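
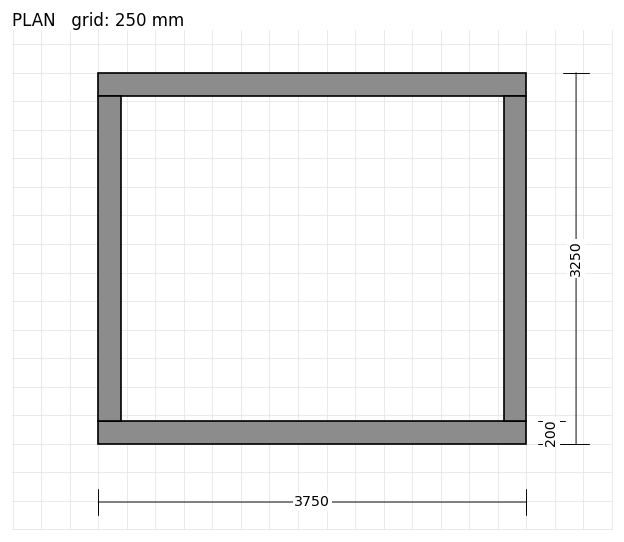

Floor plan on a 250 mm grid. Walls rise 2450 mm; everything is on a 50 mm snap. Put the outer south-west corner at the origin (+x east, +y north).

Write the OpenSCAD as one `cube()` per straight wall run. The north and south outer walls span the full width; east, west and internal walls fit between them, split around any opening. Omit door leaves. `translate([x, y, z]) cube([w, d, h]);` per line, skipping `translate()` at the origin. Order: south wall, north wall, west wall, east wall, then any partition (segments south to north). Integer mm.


cube([3750, 200, 2450]);
translate([0, 3050, 0]) cube([3750, 200, 2450]);
translate([0, 200, 0]) cube([200, 2850, 2450]);
translate([3550, 200, 0]) cube([200, 2850, 2450]);


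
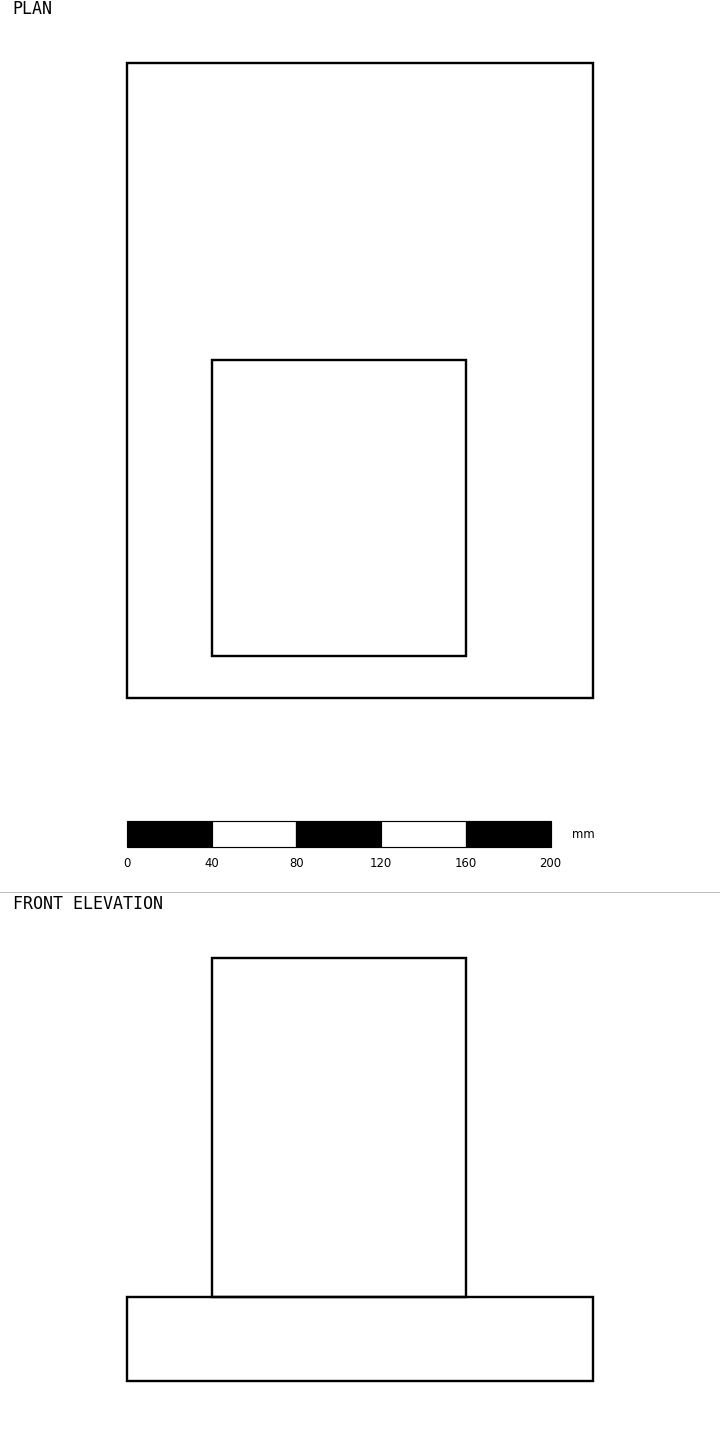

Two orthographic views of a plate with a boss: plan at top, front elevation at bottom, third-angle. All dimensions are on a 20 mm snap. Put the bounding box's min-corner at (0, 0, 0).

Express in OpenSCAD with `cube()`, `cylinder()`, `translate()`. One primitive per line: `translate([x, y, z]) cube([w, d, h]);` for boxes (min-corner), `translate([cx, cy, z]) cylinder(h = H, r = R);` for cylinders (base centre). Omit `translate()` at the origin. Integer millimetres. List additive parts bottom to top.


cube([220, 300, 40]);
translate([40, 20, 40]) cube([120, 140, 160]);


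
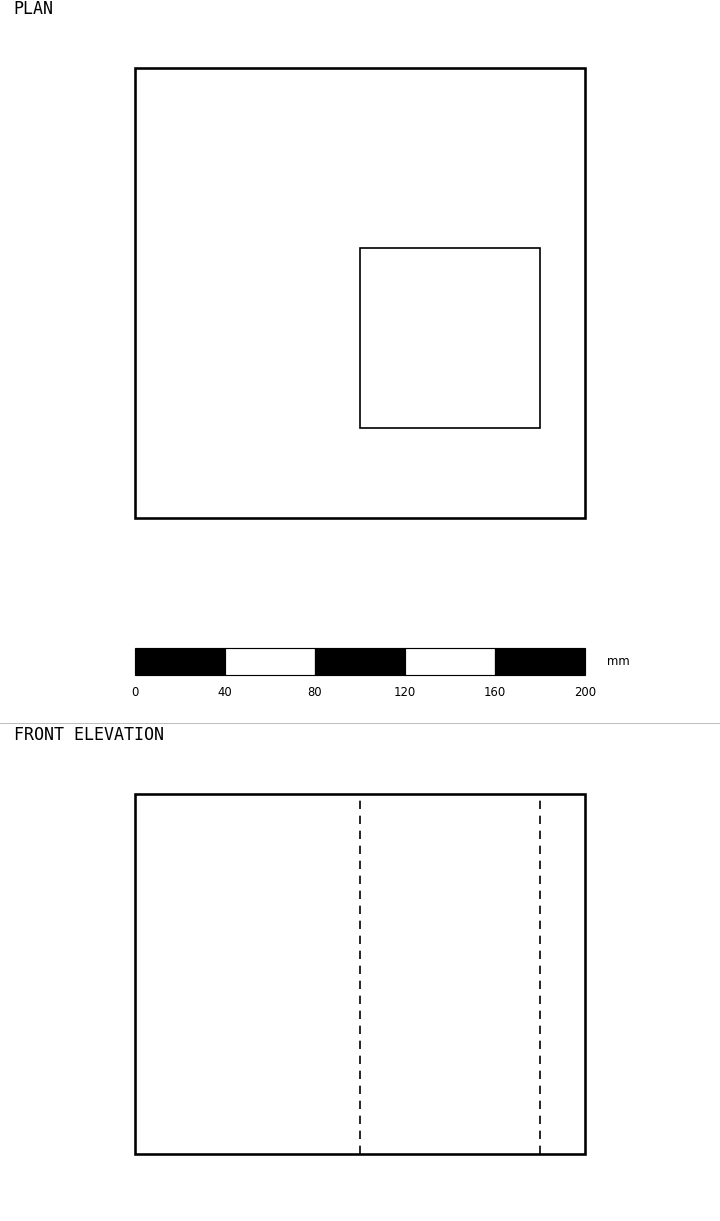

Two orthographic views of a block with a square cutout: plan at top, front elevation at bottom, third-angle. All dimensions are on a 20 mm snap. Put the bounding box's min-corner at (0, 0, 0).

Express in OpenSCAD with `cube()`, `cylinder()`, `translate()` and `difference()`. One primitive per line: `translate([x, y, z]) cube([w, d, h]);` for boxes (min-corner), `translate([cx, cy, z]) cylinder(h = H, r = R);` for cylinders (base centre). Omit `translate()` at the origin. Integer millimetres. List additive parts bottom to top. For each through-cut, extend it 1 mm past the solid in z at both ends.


difference() {
  cube([200, 200, 160]);
  translate([100, 40, -1]) cube([80, 80, 162]);
}


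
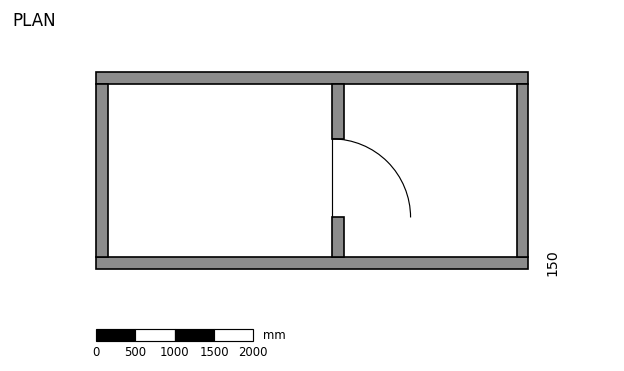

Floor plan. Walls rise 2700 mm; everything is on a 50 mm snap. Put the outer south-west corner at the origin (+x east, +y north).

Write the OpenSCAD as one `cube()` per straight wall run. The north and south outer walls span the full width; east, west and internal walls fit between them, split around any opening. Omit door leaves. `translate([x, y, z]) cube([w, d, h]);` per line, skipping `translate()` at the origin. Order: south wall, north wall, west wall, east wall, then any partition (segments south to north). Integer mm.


cube([5500, 150, 2700]);
translate([0, 2350, 0]) cube([5500, 150, 2700]);
translate([0, 150, 0]) cube([150, 2200, 2700]);
translate([5350, 150, 0]) cube([150, 2200, 2700]);
translate([3000, 150, 0]) cube([150, 500, 2700]);
translate([3000, 1650, 0]) cube([150, 700, 2700]);


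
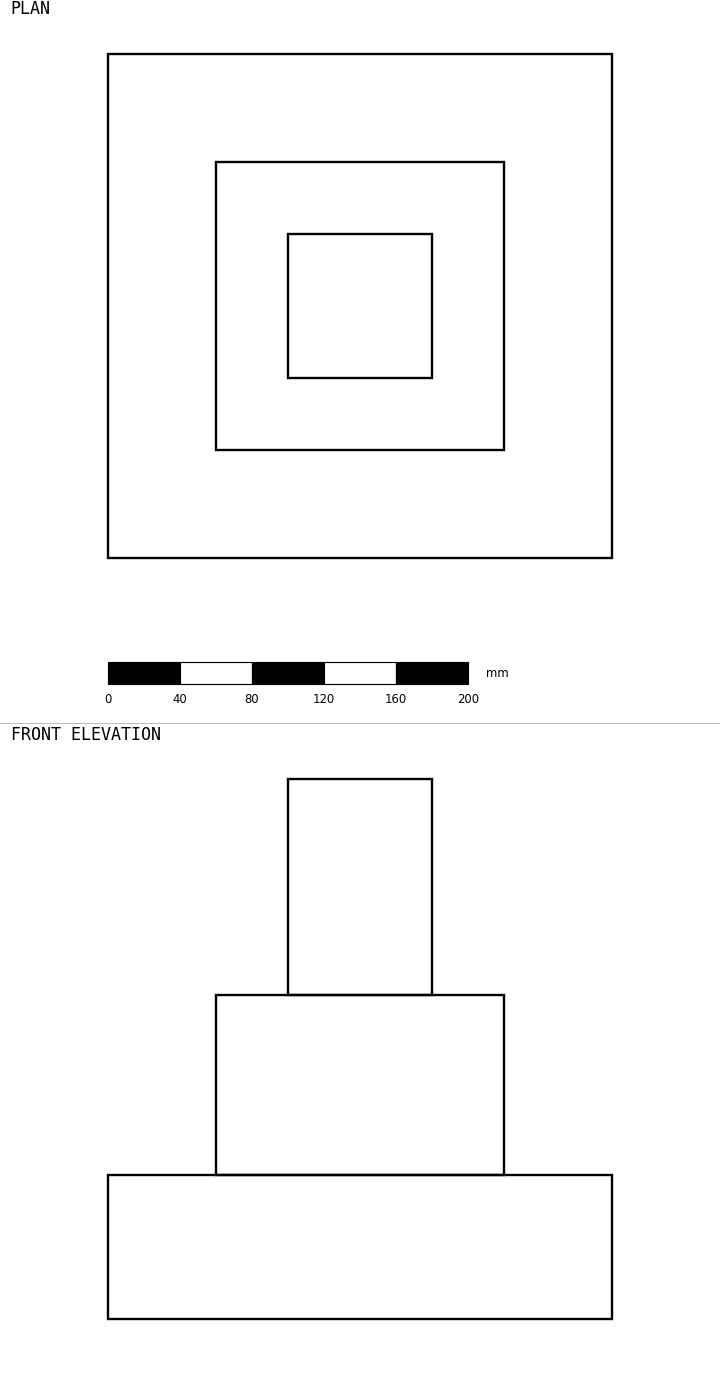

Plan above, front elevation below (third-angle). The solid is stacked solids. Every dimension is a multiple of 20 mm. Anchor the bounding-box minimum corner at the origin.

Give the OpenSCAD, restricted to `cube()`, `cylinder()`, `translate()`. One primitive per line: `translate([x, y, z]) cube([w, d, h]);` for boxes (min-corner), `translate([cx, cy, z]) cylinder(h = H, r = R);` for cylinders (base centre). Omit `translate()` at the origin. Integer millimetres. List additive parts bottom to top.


cube([280, 280, 80]);
translate([60, 60, 80]) cube([160, 160, 100]);
translate([100, 100, 180]) cube([80, 80, 120]);


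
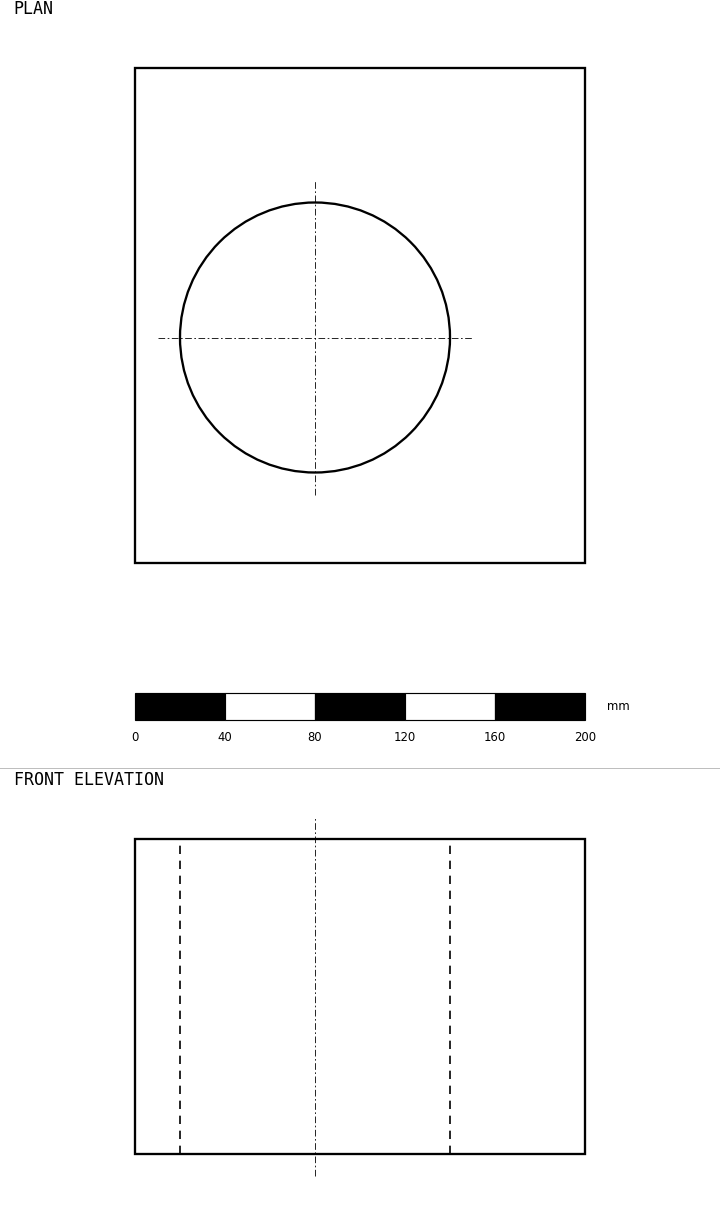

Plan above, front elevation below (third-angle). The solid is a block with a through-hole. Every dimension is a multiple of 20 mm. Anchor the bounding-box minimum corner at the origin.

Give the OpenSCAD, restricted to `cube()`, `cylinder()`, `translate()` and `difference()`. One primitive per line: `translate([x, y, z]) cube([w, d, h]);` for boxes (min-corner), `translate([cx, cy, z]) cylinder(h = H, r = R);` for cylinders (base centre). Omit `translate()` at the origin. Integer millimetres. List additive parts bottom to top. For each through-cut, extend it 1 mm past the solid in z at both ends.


difference() {
  cube([200, 220, 140]);
  translate([80, 100, -1]) cylinder(h = 142, r = 60);
}


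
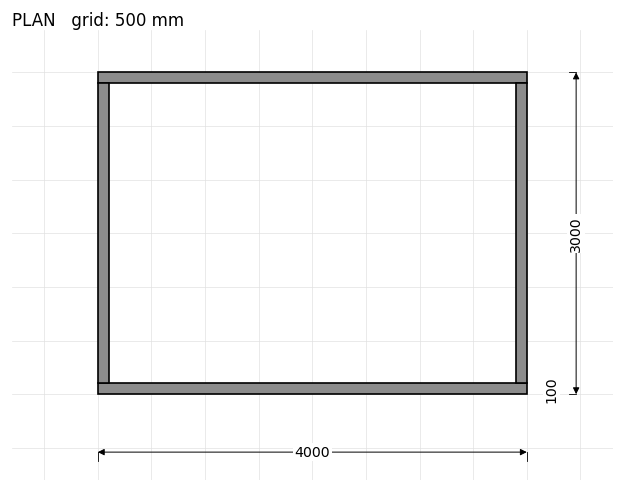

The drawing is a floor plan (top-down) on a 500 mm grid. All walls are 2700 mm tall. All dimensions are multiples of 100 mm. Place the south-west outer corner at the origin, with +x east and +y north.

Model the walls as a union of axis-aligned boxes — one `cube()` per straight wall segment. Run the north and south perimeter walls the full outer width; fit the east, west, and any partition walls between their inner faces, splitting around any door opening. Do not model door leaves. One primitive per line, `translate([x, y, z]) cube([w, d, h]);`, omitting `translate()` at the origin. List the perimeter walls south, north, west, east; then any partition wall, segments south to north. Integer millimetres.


cube([4000, 100, 2700]);
translate([0, 2900, 0]) cube([4000, 100, 2700]);
translate([0, 100, 0]) cube([100, 2800, 2700]);
translate([3900, 100, 0]) cube([100, 2800, 2700]);


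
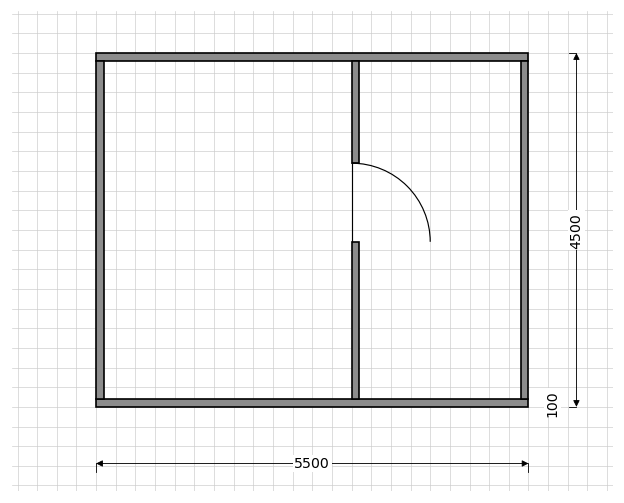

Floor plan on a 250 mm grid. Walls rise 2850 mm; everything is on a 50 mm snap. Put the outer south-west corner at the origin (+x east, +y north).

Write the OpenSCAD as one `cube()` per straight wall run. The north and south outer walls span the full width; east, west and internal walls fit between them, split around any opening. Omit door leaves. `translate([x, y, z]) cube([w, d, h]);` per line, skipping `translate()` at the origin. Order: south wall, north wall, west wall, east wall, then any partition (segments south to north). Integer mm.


cube([5500, 100, 2850]);
translate([0, 4400, 0]) cube([5500, 100, 2850]);
translate([0, 100, 0]) cube([100, 4300, 2850]);
translate([5400, 100, 0]) cube([100, 4300, 2850]);
translate([3250, 100, 0]) cube([100, 2000, 2850]);
translate([3250, 3100, 0]) cube([100, 1300, 2850]);


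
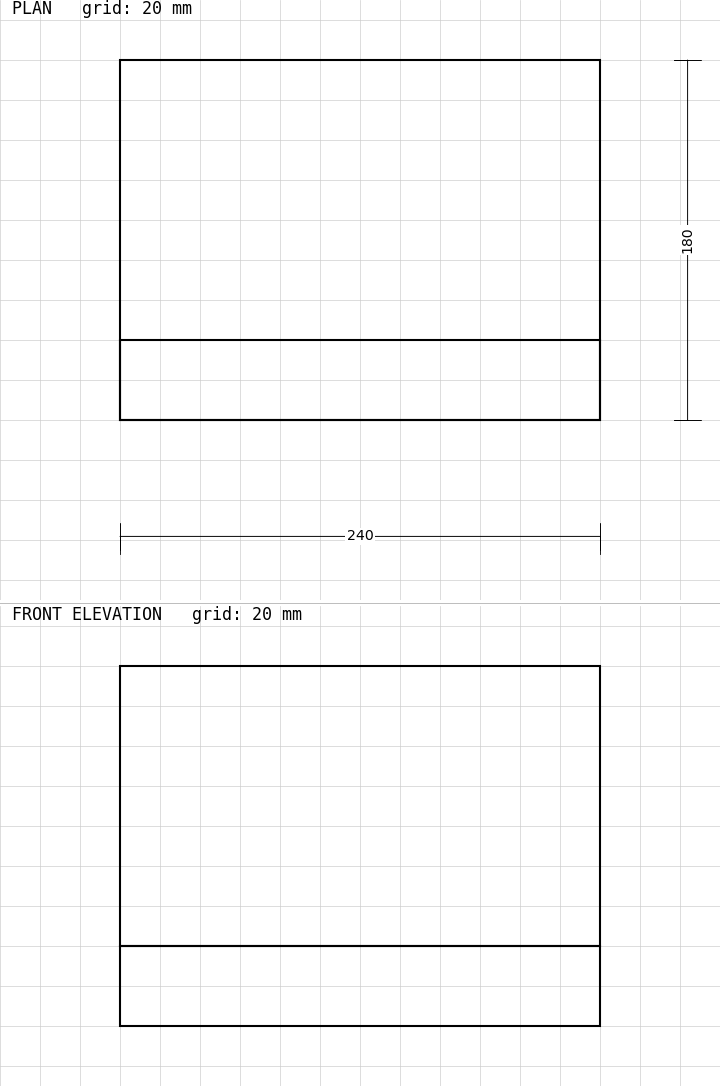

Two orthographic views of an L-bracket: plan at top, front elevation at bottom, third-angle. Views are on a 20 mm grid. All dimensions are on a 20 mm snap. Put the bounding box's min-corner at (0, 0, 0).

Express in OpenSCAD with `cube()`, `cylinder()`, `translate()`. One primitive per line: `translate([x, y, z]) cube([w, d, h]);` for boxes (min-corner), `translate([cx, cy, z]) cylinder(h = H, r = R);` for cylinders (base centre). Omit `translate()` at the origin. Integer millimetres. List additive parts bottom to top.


cube([240, 180, 40]);
translate([0, 0, 40]) cube([240, 40, 140]);


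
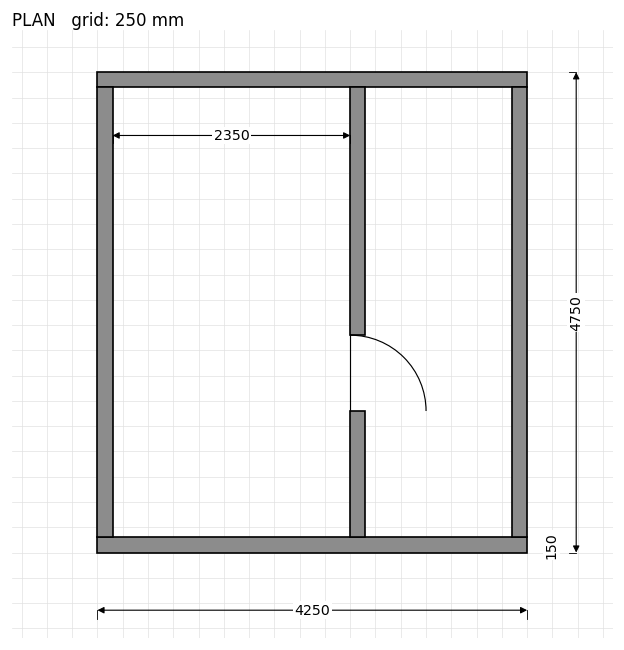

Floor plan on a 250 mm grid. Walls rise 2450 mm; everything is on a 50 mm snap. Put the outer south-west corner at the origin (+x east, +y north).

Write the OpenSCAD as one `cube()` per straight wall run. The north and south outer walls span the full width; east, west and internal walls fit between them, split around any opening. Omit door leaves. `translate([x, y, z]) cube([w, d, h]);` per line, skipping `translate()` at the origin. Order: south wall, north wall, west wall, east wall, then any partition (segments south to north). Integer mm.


cube([4250, 150, 2450]);
translate([0, 4600, 0]) cube([4250, 150, 2450]);
translate([0, 150, 0]) cube([150, 4450, 2450]);
translate([4100, 150, 0]) cube([150, 4450, 2450]);
translate([2500, 150, 0]) cube([150, 1250, 2450]);
translate([2500, 2150, 0]) cube([150, 2450, 2450]);


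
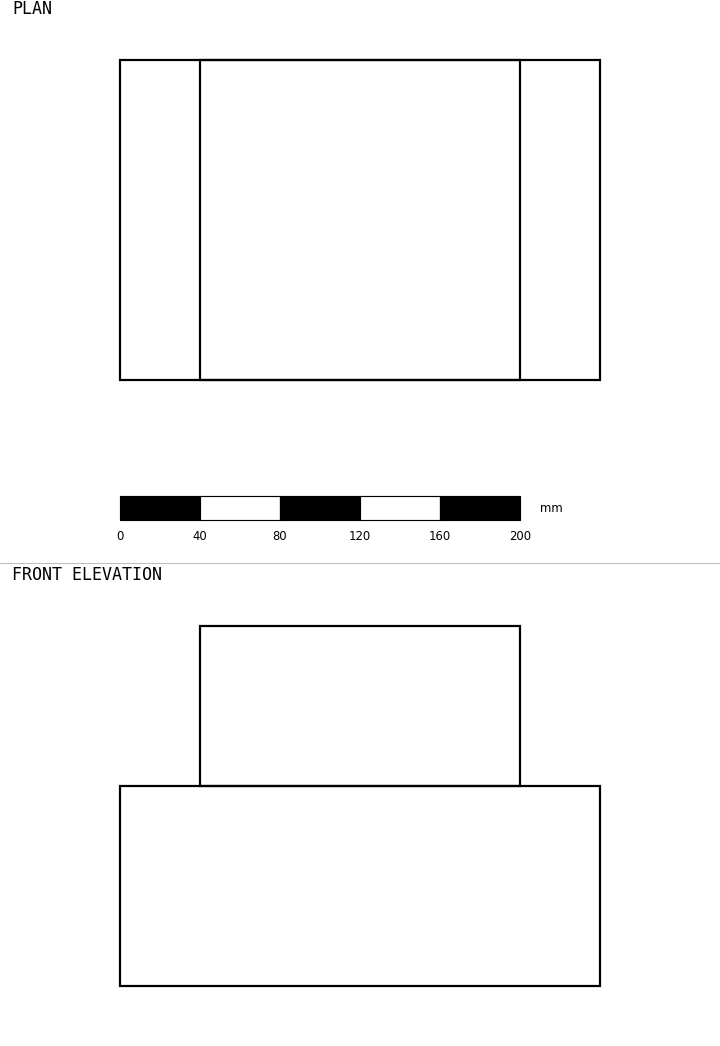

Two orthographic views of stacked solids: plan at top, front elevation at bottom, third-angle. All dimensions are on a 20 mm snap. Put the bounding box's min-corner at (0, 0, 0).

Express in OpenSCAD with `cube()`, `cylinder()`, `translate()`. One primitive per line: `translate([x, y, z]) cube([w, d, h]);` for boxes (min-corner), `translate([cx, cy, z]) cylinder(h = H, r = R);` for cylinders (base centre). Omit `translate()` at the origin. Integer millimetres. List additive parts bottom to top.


cube([240, 160, 100]);
translate([40, 0, 100]) cube([160, 160, 80]);


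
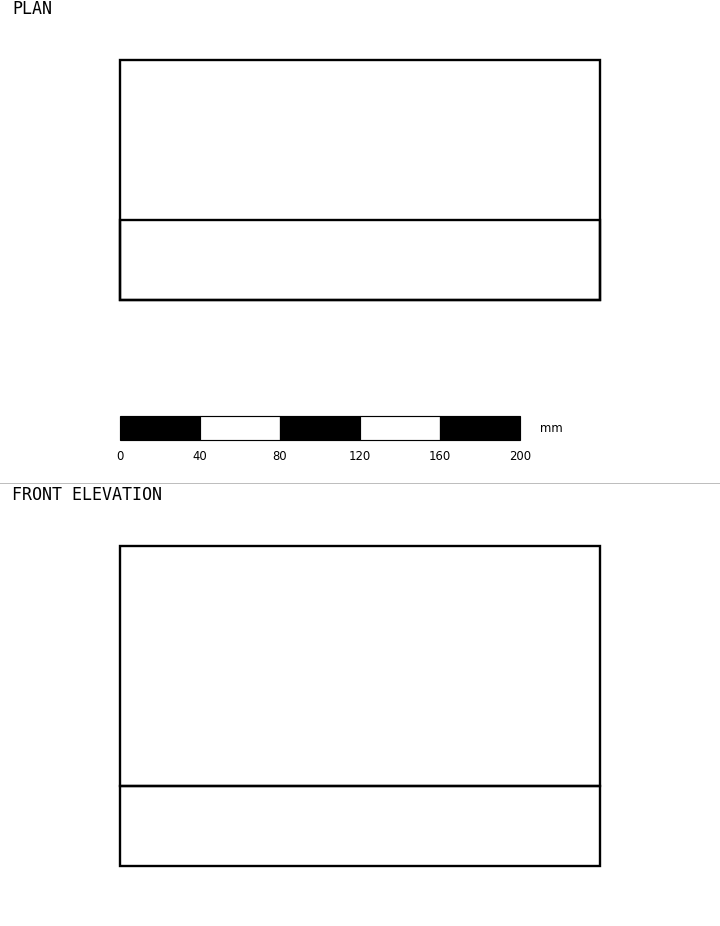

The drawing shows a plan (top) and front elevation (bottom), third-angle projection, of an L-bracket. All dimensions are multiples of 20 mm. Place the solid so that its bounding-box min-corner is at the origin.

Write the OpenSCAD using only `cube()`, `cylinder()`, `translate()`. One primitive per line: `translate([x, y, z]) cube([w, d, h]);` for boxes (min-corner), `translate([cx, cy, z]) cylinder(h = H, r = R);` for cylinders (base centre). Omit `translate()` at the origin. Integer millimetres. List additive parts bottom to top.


cube([240, 120, 40]);
translate([0, 0, 40]) cube([240, 40, 120]);


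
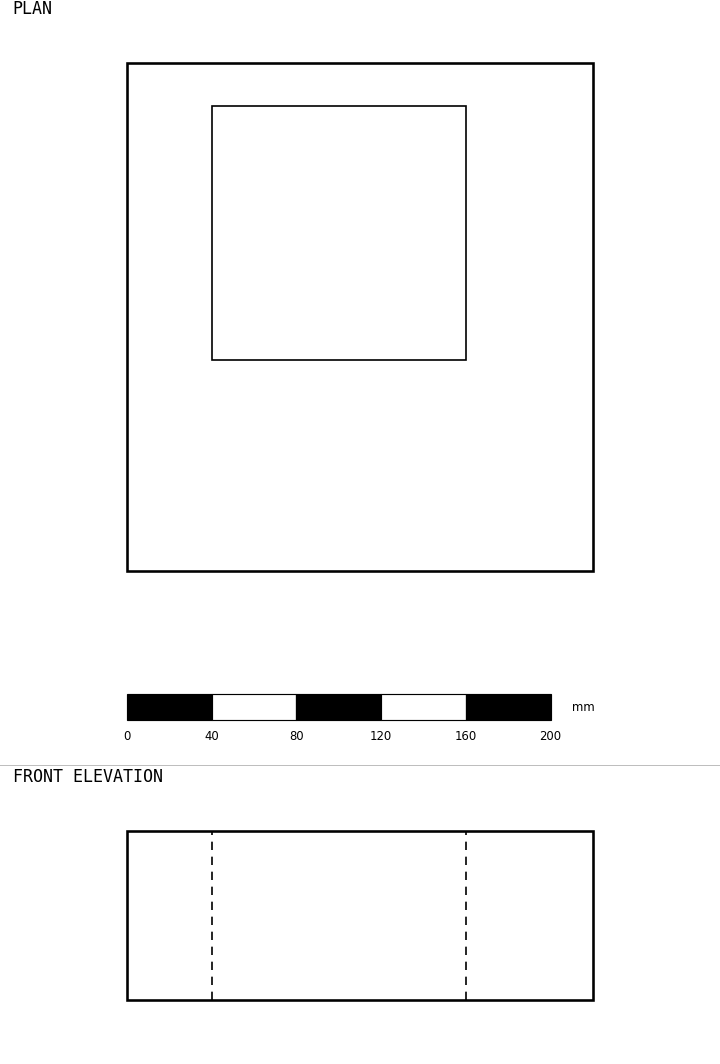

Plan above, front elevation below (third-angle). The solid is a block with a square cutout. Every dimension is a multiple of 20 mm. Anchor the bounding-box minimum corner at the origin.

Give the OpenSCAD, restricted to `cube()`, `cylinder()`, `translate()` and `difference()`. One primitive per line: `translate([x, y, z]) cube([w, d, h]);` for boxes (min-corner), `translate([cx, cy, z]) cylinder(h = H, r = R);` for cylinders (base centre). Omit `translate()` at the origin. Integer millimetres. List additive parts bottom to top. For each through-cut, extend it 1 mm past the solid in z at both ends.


difference() {
  cube([220, 240, 80]);
  translate([40, 100, -1]) cube([120, 120, 82]);
}


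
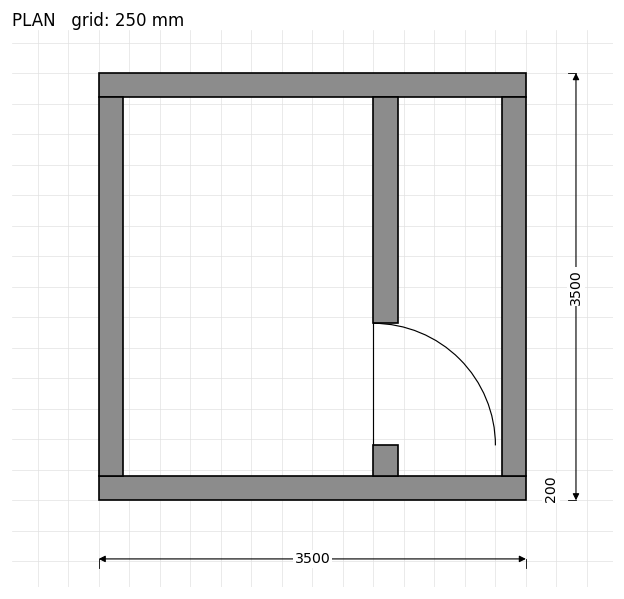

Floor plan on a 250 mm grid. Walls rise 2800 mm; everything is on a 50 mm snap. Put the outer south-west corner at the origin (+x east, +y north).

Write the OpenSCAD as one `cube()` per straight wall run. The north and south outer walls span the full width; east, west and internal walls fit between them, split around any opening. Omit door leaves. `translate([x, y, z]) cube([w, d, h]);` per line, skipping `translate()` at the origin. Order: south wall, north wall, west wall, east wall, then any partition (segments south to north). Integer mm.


cube([3500, 200, 2800]);
translate([0, 3300, 0]) cube([3500, 200, 2800]);
translate([0, 200, 0]) cube([200, 3100, 2800]);
translate([3300, 200, 0]) cube([200, 3100, 2800]);
translate([2250, 200, 0]) cube([200, 250, 2800]);
translate([2250, 1450, 0]) cube([200, 1850, 2800]);


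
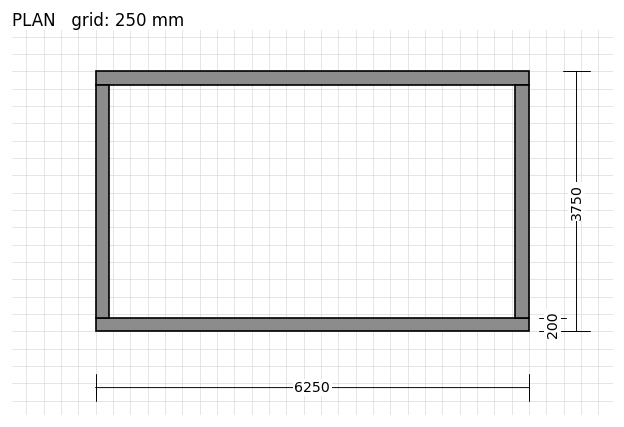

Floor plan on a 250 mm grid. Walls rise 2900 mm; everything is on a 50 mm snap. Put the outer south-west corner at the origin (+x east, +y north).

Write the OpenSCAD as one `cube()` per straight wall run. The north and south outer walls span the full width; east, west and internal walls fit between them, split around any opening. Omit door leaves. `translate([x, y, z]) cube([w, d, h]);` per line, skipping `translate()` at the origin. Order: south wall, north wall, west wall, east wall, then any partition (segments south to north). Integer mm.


cube([6250, 200, 2900]);
translate([0, 3550, 0]) cube([6250, 200, 2900]);
translate([0, 200, 0]) cube([200, 3350, 2900]);
translate([6050, 200, 0]) cube([200, 3350, 2900]);


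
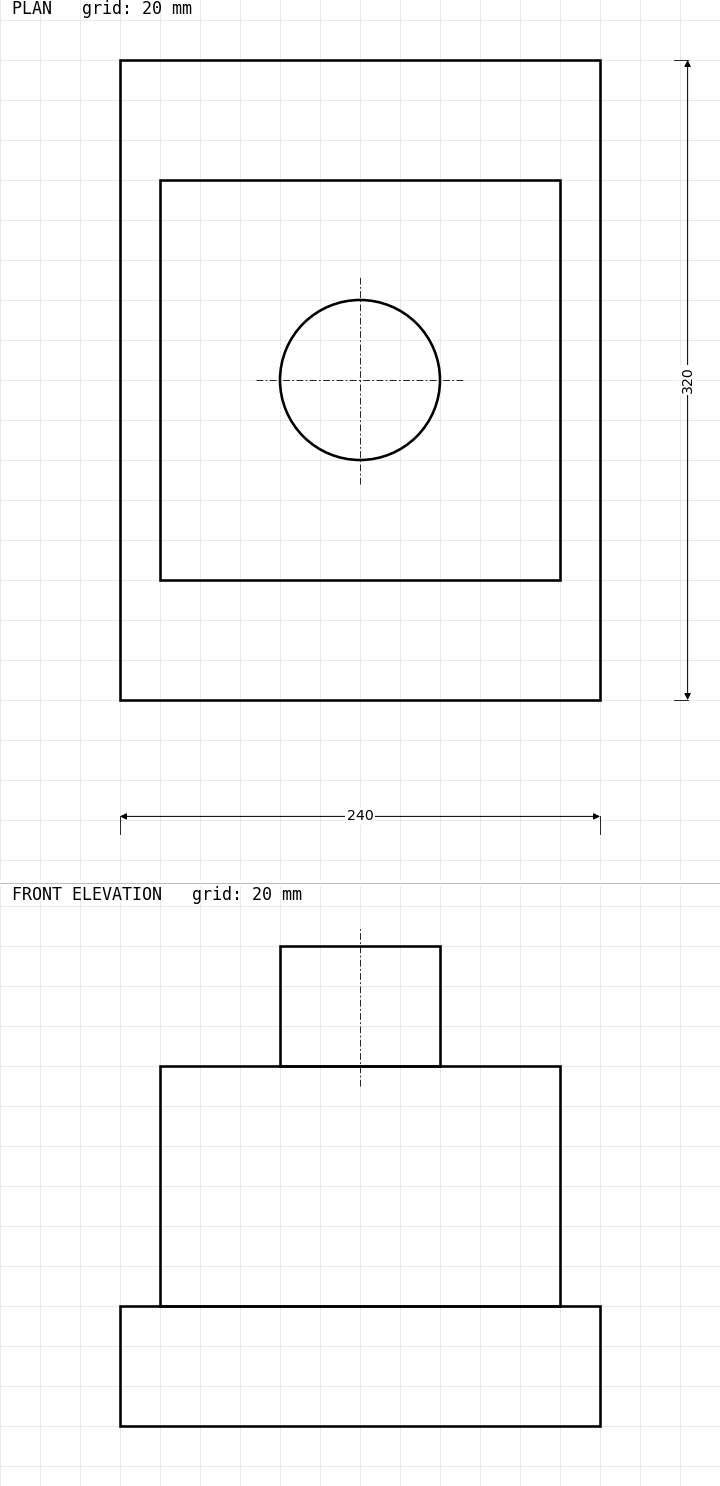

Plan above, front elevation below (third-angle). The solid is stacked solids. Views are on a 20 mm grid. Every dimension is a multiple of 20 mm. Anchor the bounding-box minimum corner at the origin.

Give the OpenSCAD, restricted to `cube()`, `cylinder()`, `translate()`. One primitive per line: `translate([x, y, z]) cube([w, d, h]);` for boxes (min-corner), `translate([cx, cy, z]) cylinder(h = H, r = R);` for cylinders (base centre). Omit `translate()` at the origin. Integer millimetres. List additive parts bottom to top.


cube([240, 320, 60]);
translate([20, 60, 60]) cube([200, 200, 120]);
translate([120, 160, 180]) cylinder(h = 60, r = 40);


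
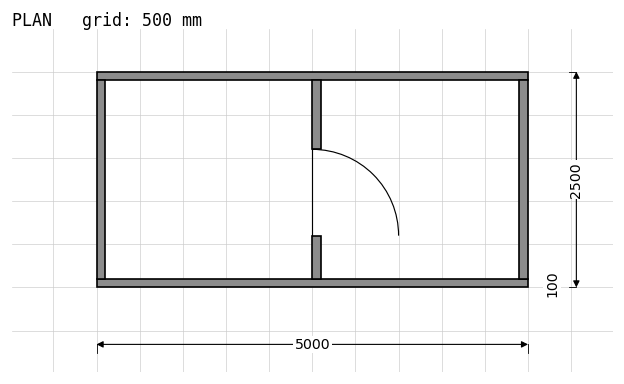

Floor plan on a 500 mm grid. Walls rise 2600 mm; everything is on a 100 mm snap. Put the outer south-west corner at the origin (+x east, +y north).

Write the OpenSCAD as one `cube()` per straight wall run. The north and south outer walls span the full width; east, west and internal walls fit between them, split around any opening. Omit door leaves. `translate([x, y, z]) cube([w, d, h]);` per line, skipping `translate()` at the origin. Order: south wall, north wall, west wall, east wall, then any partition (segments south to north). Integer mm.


cube([5000, 100, 2600]);
translate([0, 2400, 0]) cube([5000, 100, 2600]);
translate([0, 100, 0]) cube([100, 2300, 2600]);
translate([4900, 100, 0]) cube([100, 2300, 2600]);
translate([2500, 100, 0]) cube([100, 500, 2600]);
translate([2500, 1600, 0]) cube([100, 800, 2600]);


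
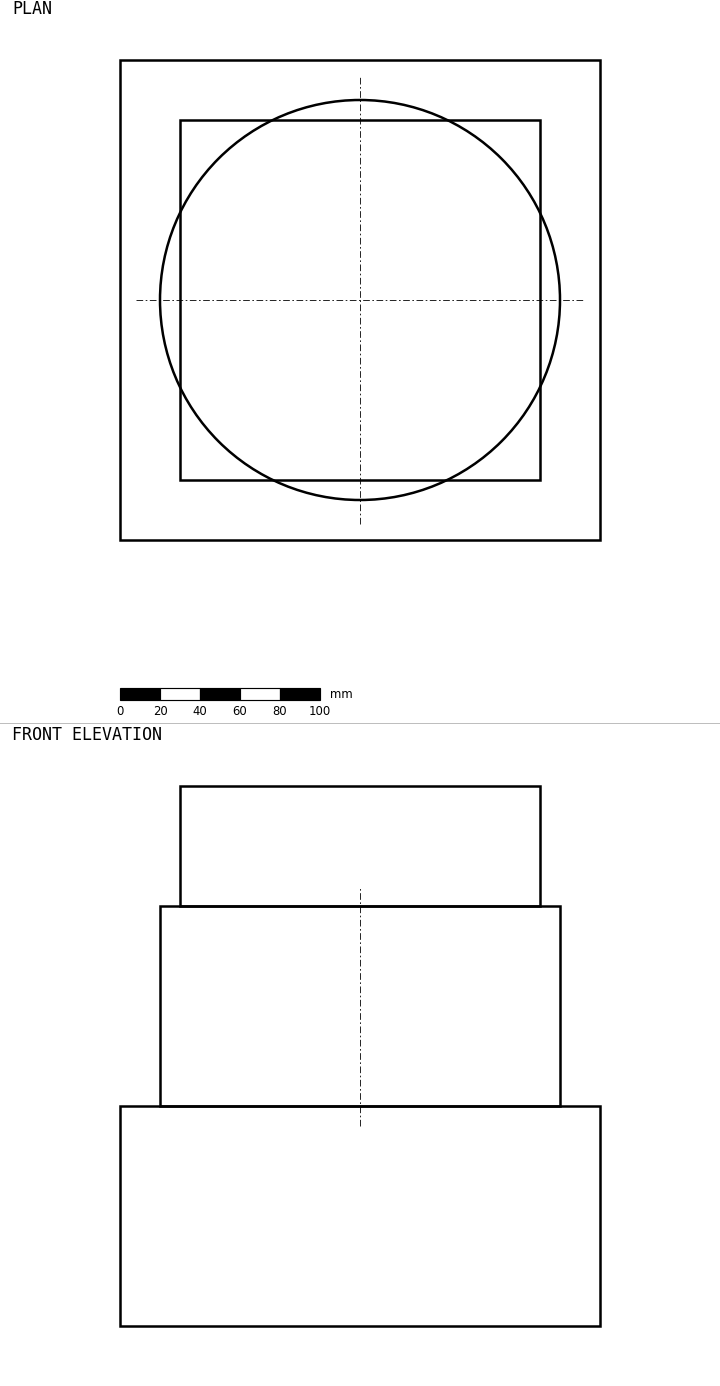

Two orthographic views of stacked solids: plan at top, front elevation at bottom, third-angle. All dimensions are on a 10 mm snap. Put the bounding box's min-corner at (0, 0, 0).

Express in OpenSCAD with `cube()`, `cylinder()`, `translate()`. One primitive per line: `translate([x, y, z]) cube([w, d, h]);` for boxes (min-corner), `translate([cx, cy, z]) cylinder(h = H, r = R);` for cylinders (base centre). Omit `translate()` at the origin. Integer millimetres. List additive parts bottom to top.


cube([240, 240, 110]);
translate([120, 120, 110]) cylinder(h = 100, r = 100);
translate([30, 30, 210]) cube([180, 180, 60]);


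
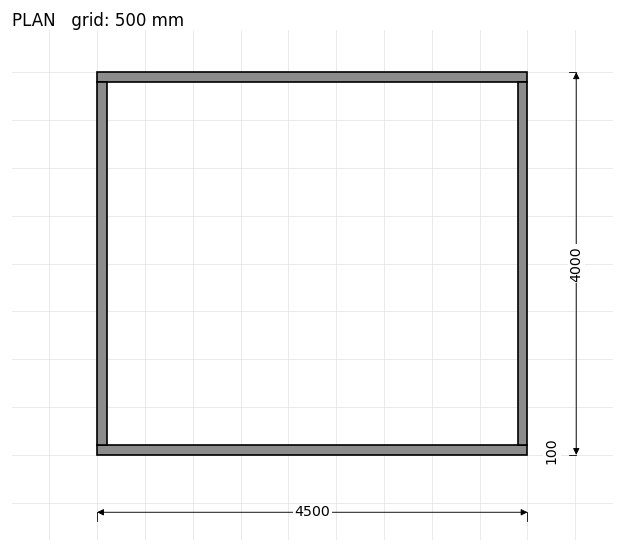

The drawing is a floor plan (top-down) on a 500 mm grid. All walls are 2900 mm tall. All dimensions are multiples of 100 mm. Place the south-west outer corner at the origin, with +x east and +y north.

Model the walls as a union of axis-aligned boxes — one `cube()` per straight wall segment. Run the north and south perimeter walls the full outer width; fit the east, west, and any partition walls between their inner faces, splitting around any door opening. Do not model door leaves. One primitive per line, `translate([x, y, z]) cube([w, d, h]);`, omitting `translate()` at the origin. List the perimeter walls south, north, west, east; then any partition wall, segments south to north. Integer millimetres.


cube([4500, 100, 2900]);
translate([0, 3900, 0]) cube([4500, 100, 2900]);
translate([0, 100, 0]) cube([100, 3800, 2900]);
translate([4400, 100, 0]) cube([100, 3800, 2900]);


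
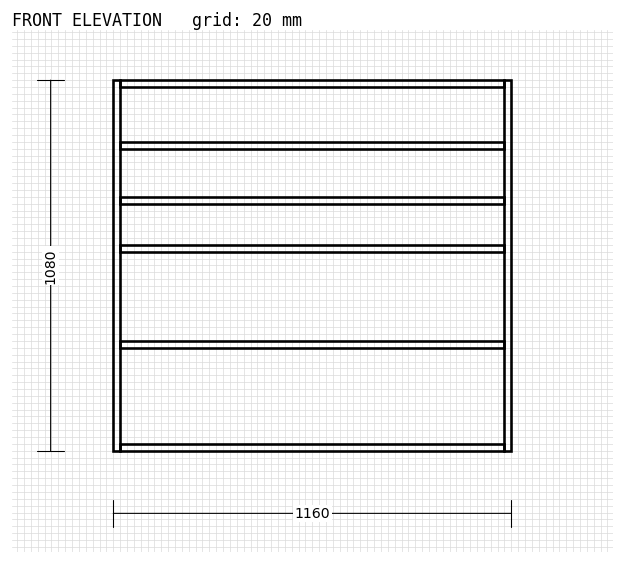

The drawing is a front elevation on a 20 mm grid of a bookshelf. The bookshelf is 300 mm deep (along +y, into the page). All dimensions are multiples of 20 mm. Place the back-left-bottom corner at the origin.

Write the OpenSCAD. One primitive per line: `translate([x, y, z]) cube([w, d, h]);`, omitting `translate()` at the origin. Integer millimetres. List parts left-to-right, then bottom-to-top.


cube([20, 300, 1080]);
translate([20, 0, 0]) cube([1120, 300, 20]);
translate([20, 0, 300]) cube([1120, 300, 20]);
translate([20, 0, 580]) cube([1120, 300, 20]);
translate([20, 0, 720]) cube([1120, 300, 20]);
translate([20, 0, 880]) cube([1120, 300, 20]);
translate([20, 0, 1060]) cube([1120, 300, 20]);
translate([1140, 0, 0]) cube([20, 300, 1080]);


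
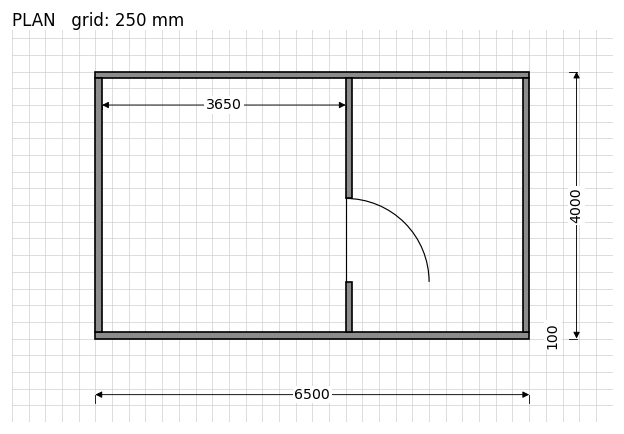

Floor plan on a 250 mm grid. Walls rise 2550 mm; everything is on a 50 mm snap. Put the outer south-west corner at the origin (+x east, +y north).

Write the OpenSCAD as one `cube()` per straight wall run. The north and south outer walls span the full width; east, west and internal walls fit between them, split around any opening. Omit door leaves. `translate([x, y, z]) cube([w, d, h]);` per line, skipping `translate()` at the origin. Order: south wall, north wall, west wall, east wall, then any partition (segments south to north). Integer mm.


cube([6500, 100, 2550]);
translate([0, 3900, 0]) cube([6500, 100, 2550]);
translate([0, 100, 0]) cube([100, 3800, 2550]);
translate([6400, 100, 0]) cube([100, 3800, 2550]);
translate([3750, 100, 0]) cube([100, 750, 2550]);
translate([3750, 2100, 0]) cube([100, 1800, 2550]);


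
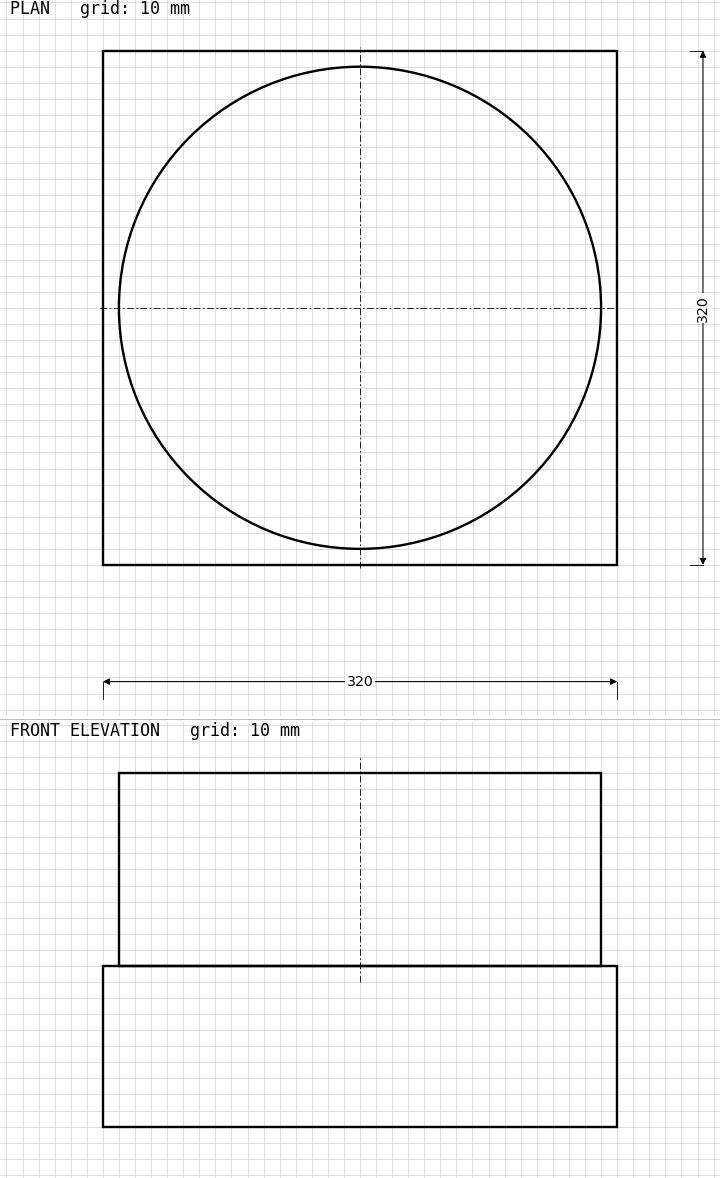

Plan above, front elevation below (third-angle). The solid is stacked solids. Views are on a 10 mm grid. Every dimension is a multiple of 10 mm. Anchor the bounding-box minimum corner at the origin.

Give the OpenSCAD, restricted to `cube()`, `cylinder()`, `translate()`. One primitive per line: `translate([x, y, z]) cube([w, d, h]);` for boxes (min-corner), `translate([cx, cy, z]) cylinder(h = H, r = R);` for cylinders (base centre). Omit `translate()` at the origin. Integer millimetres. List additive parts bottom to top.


cube([320, 320, 100]);
translate([160, 160, 100]) cylinder(h = 120, r = 150);


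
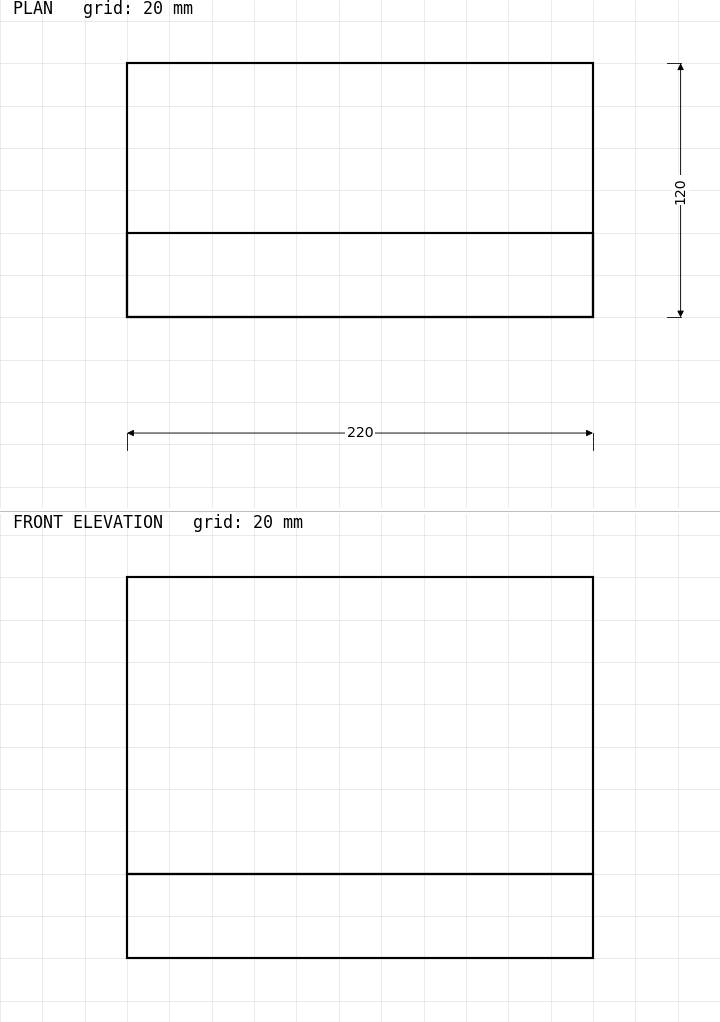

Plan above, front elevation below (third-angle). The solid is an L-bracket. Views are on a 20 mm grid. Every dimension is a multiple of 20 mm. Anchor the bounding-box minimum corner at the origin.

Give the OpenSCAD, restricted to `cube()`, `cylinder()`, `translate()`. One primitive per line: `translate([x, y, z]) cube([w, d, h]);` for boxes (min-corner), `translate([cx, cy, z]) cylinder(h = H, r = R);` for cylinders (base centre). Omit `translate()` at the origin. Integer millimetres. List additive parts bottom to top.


cube([220, 120, 40]);
translate([0, 0, 40]) cube([220, 40, 140]);


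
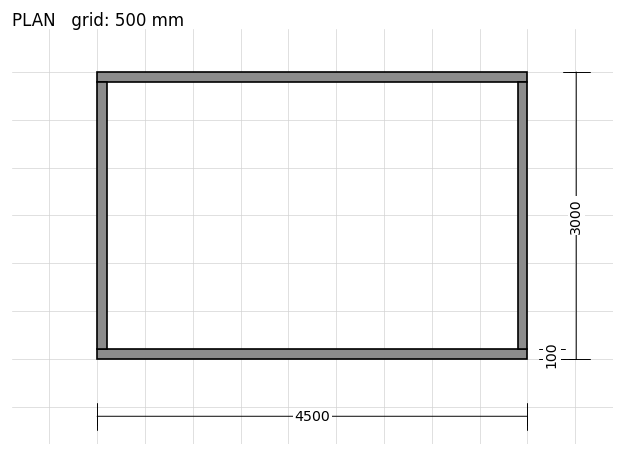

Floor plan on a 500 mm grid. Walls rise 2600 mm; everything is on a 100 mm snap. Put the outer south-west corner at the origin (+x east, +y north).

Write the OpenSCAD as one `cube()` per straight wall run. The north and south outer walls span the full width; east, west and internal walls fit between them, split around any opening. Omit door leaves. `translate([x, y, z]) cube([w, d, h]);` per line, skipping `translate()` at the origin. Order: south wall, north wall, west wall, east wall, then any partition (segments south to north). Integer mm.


cube([4500, 100, 2600]);
translate([0, 2900, 0]) cube([4500, 100, 2600]);
translate([0, 100, 0]) cube([100, 2800, 2600]);
translate([4400, 100, 0]) cube([100, 2800, 2600]);


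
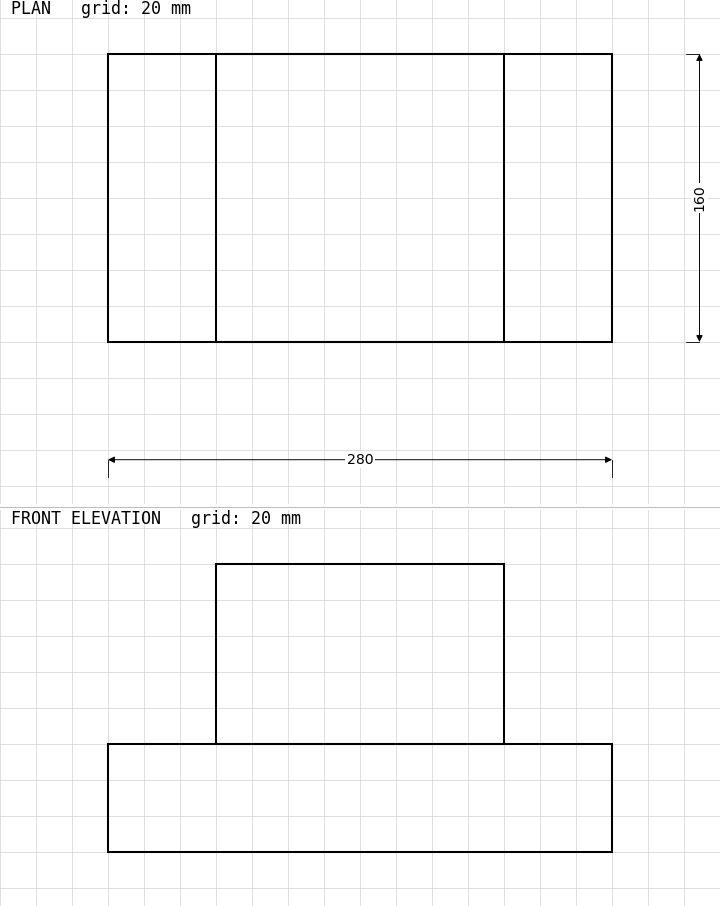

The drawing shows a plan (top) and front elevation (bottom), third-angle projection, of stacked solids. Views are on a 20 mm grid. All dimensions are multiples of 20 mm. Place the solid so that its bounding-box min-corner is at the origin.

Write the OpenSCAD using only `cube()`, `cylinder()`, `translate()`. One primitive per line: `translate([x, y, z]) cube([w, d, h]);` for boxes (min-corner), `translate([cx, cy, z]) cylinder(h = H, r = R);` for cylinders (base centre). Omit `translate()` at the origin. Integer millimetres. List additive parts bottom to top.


cube([280, 160, 60]);
translate([60, 0, 60]) cube([160, 160, 100]);


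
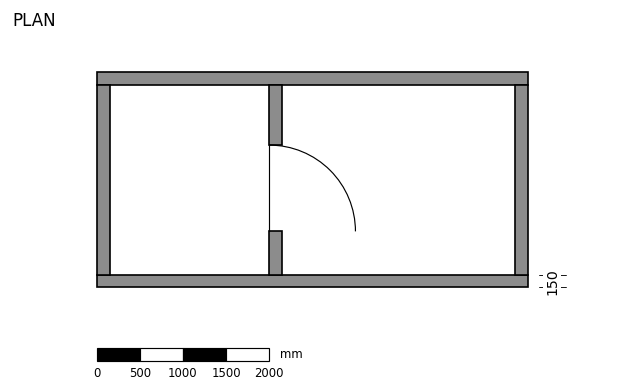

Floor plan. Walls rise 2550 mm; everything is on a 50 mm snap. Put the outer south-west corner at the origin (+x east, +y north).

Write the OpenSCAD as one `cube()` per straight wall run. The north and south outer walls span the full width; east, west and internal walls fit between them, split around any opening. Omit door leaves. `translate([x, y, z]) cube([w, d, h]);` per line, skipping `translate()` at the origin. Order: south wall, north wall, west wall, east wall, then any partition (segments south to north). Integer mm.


cube([5000, 150, 2550]);
translate([0, 2350, 0]) cube([5000, 150, 2550]);
translate([0, 150, 0]) cube([150, 2200, 2550]);
translate([4850, 150, 0]) cube([150, 2200, 2550]);
translate([2000, 150, 0]) cube([150, 500, 2550]);
translate([2000, 1650, 0]) cube([150, 700, 2550]);


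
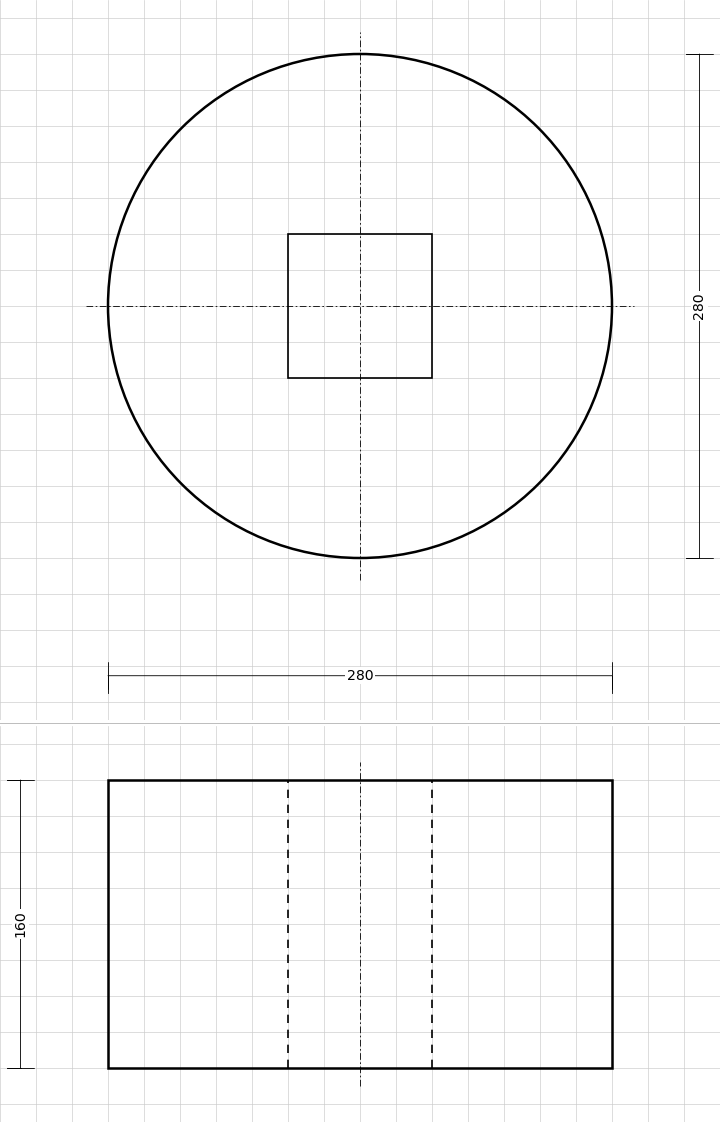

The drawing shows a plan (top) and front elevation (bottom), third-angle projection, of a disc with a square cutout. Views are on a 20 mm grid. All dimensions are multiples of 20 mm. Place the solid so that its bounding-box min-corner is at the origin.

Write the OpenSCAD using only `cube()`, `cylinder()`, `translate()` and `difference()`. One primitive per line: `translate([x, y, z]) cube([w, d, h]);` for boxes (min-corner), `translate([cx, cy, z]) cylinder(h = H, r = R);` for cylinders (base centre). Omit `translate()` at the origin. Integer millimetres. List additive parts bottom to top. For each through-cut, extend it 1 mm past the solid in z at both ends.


difference() {
  translate([140, 140, 0]) cylinder(h = 160, r = 140);
  translate([100, 100, -1]) cube([80, 80, 162]);
}


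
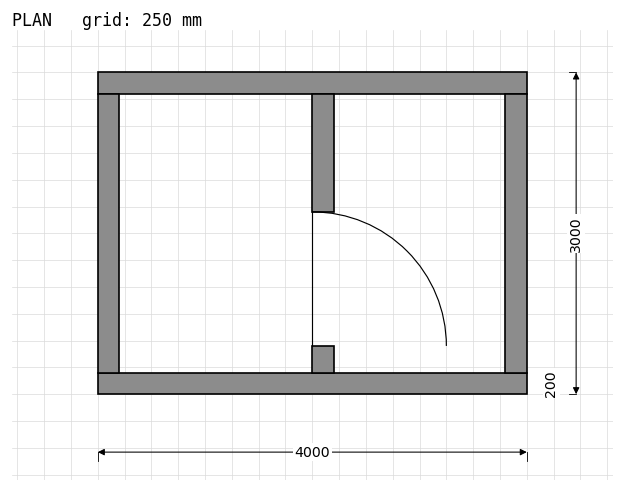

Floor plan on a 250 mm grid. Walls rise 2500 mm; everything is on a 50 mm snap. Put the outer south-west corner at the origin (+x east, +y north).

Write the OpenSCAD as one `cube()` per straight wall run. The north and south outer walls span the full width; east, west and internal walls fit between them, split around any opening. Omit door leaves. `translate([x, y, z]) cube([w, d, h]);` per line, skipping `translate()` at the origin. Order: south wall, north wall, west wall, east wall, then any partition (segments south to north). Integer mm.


cube([4000, 200, 2500]);
translate([0, 2800, 0]) cube([4000, 200, 2500]);
translate([0, 200, 0]) cube([200, 2600, 2500]);
translate([3800, 200, 0]) cube([200, 2600, 2500]);
translate([2000, 200, 0]) cube([200, 250, 2500]);
translate([2000, 1700, 0]) cube([200, 1100, 2500]);


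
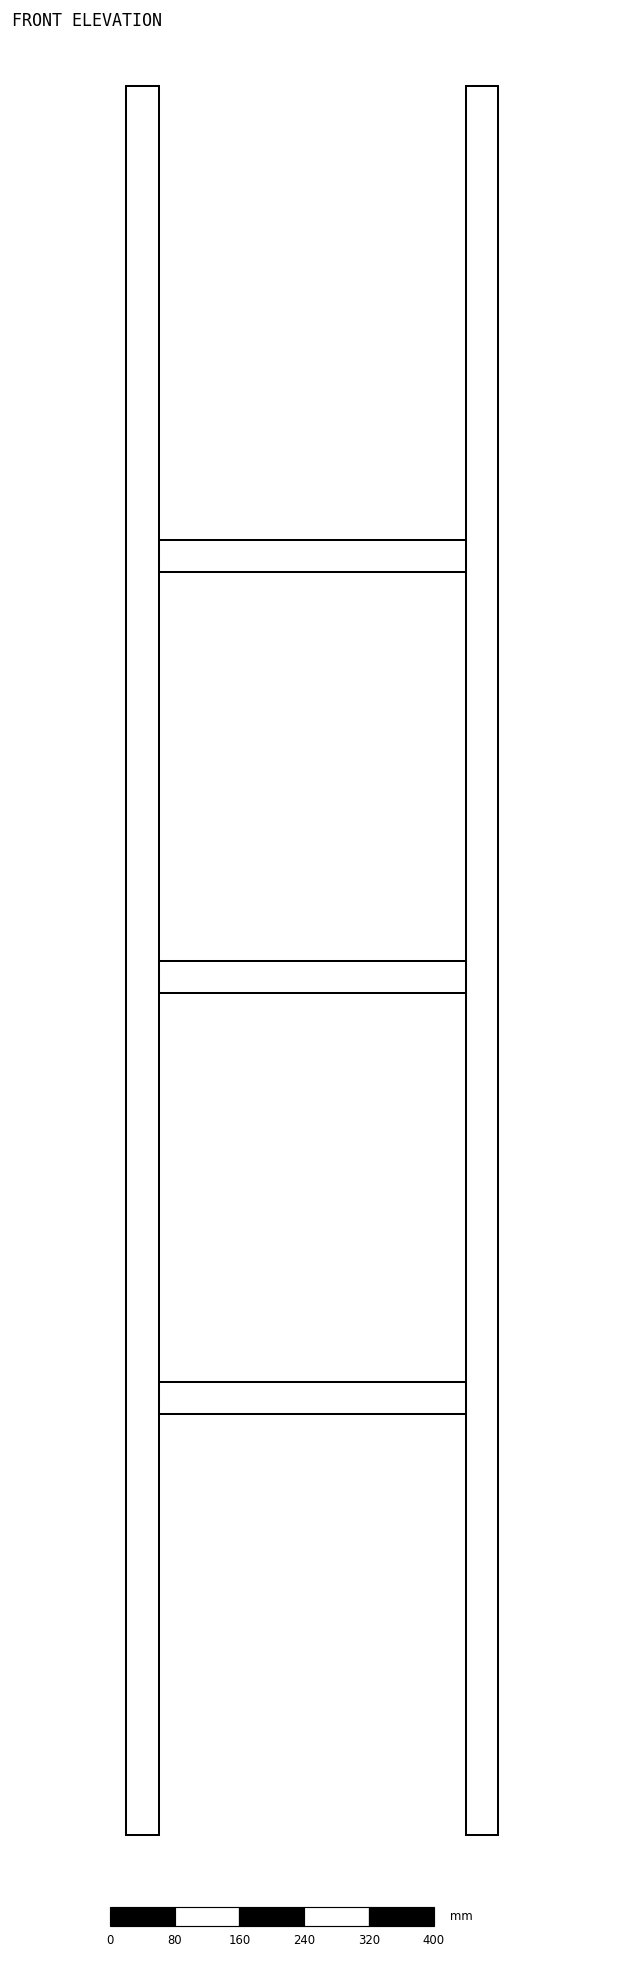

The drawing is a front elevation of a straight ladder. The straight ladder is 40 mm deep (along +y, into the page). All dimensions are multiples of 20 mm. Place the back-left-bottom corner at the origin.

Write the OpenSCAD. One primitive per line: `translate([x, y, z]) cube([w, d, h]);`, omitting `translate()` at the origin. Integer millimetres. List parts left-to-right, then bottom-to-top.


cube([40, 40, 2160]);
translate([40, 0, 520]) cube([380, 40, 40]);
translate([40, 0, 1040]) cube([380, 40, 40]);
translate([40, 0, 1560]) cube([380, 40, 40]);
translate([420, 0, 0]) cube([40, 40, 2160]);


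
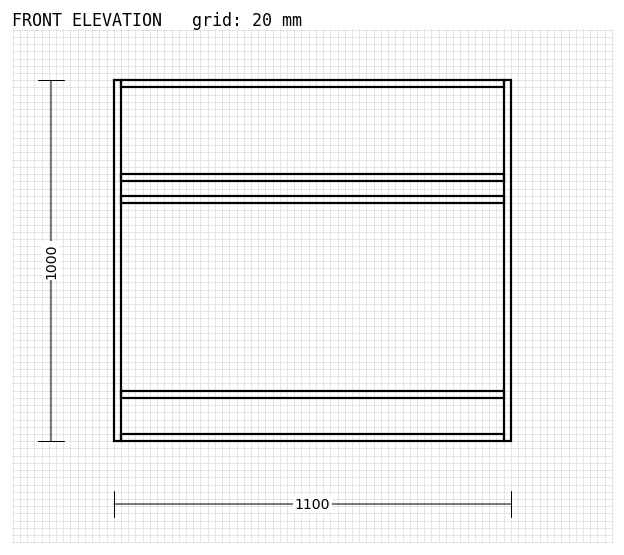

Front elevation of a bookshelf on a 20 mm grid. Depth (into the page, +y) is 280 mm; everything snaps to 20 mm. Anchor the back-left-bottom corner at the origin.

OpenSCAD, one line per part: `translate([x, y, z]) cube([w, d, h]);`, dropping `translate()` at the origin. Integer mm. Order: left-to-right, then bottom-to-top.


cube([20, 280, 1000]);
translate([20, 0, 0]) cube([1060, 280, 20]);
translate([20, 0, 120]) cube([1060, 280, 20]);
translate([20, 0, 660]) cube([1060, 280, 20]);
translate([20, 0, 720]) cube([1060, 280, 20]);
translate([20, 0, 980]) cube([1060, 280, 20]);
translate([1080, 0, 0]) cube([20, 280, 1000]);


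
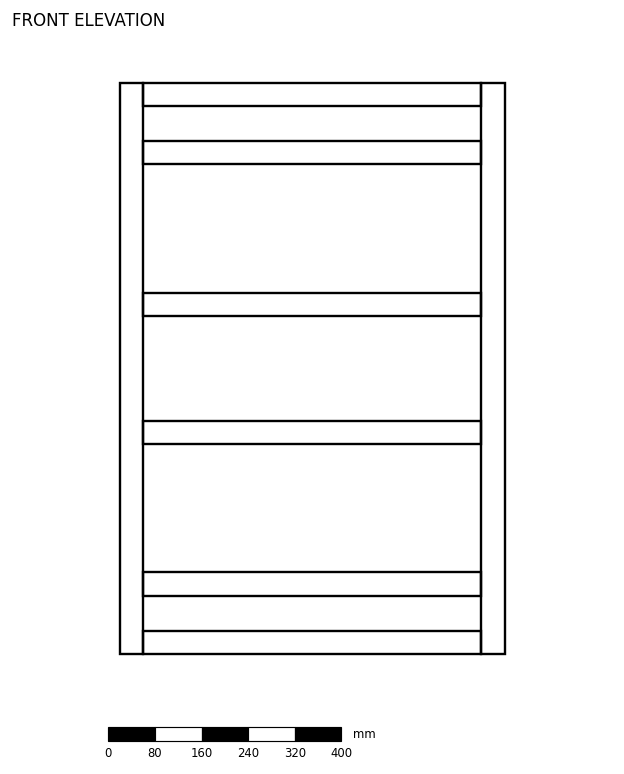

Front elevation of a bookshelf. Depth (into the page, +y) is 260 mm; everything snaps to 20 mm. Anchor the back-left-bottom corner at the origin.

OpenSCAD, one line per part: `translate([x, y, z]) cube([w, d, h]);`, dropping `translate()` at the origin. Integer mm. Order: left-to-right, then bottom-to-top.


cube([40, 260, 980]);
translate([40, 0, 0]) cube([580, 260, 40]);
translate([40, 0, 100]) cube([580, 260, 40]);
translate([40, 0, 360]) cube([580, 260, 40]);
translate([40, 0, 580]) cube([580, 260, 40]);
translate([40, 0, 840]) cube([580, 260, 40]);
translate([40, 0, 940]) cube([580, 260, 40]);
translate([620, 0, 0]) cube([40, 260, 980]);


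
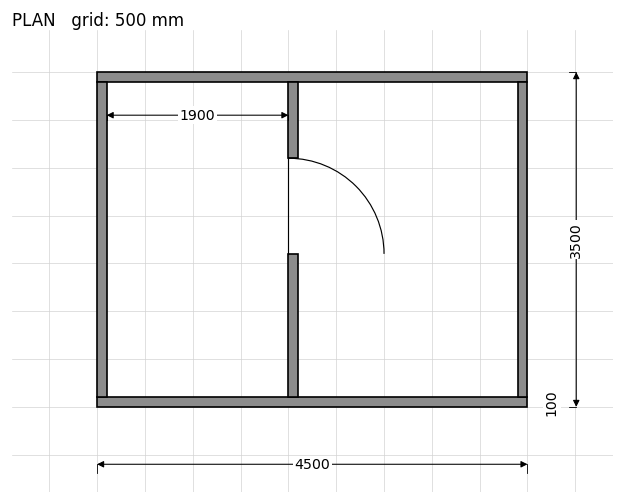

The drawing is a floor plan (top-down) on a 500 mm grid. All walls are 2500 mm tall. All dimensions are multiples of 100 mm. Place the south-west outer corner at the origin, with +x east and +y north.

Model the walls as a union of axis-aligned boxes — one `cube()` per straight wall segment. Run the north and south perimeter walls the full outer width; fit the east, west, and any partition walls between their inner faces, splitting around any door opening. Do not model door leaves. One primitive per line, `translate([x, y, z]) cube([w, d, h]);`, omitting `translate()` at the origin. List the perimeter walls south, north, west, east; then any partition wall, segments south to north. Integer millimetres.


cube([4500, 100, 2500]);
translate([0, 3400, 0]) cube([4500, 100, 2500]);
translate([0, 100, 0]) cube([100, 3300, 2500]);
translate([4400, 100, 0]) cube([100, 3300, 2500]);
translate([2000, 100, 0]) cube([100, 1500, 2500]);
translate([2000, 2600, 0]) cube([100, 800, 2500]);


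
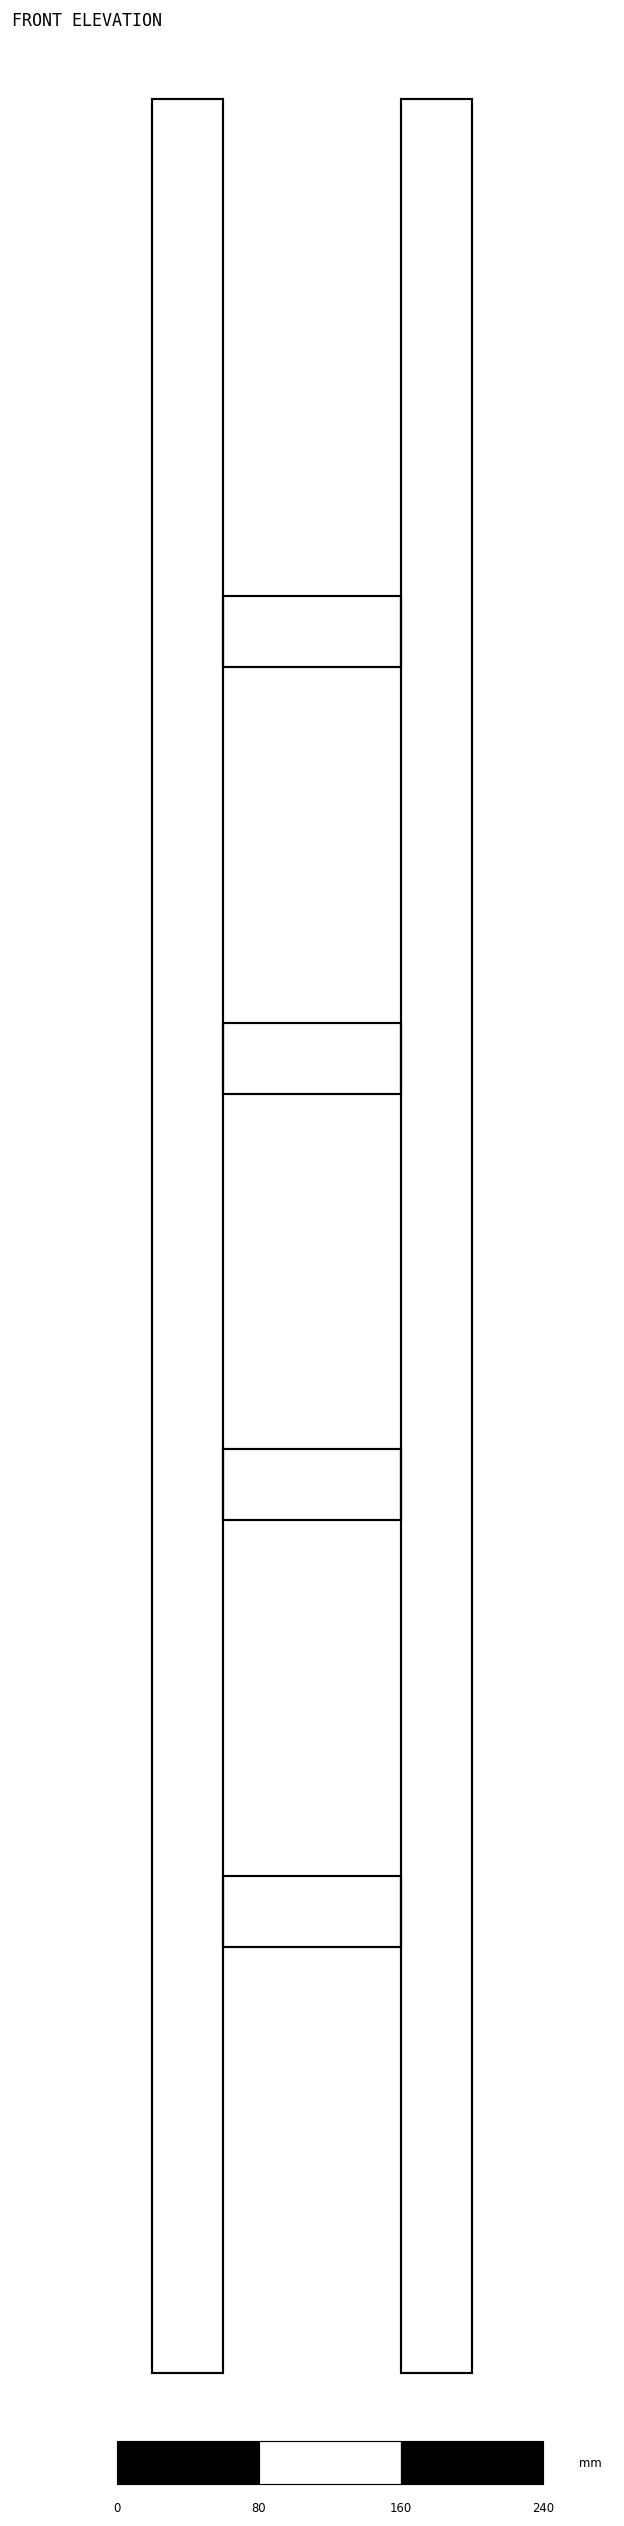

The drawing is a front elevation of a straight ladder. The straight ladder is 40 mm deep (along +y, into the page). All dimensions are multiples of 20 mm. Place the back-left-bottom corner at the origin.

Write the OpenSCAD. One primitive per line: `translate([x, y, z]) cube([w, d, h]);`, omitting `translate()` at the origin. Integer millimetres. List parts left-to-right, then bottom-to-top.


cube([40, 40, 1280]);
translate([40, 0, 240]) cube([100, 40, 40]);
translate([40, 0, 480]) cube([100, 40, 40]);
translate([40, 0, 720]) cube([100, 40, 40]);
translate([40, 0, 960]) cube([100, 40, 40]);
translate([140, 0, 0]) cube([40, 40, 1280]);


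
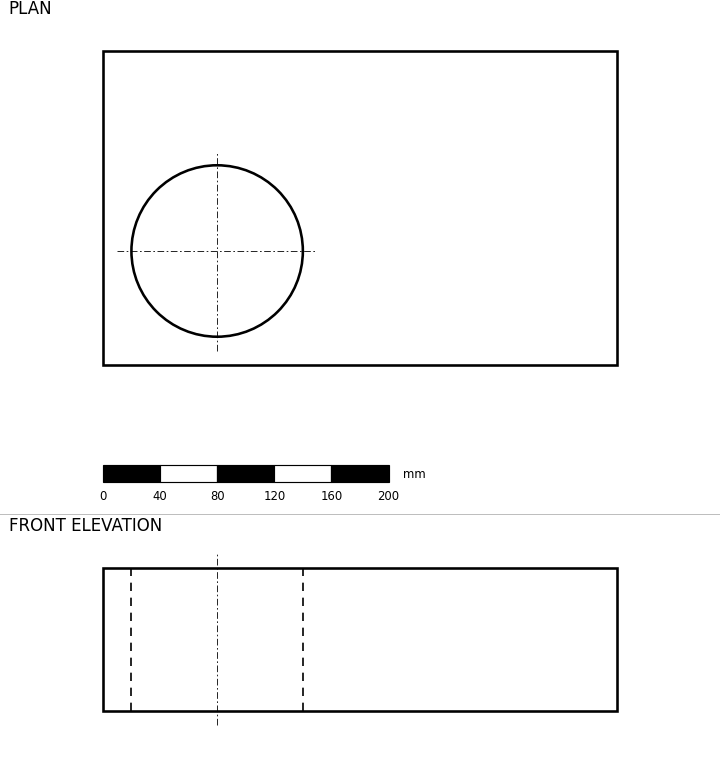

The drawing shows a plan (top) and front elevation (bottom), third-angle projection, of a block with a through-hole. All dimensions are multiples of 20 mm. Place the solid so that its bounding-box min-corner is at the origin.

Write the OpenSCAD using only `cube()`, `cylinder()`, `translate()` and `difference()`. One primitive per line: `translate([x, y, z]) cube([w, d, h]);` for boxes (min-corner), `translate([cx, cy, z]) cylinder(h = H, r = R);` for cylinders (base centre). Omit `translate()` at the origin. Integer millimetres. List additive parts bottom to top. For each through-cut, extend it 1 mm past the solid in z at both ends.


difference() {
  cube([360, 220, 100]);
  translate([80, 80, -1]) cylinder(h = 102, r = 60);
}


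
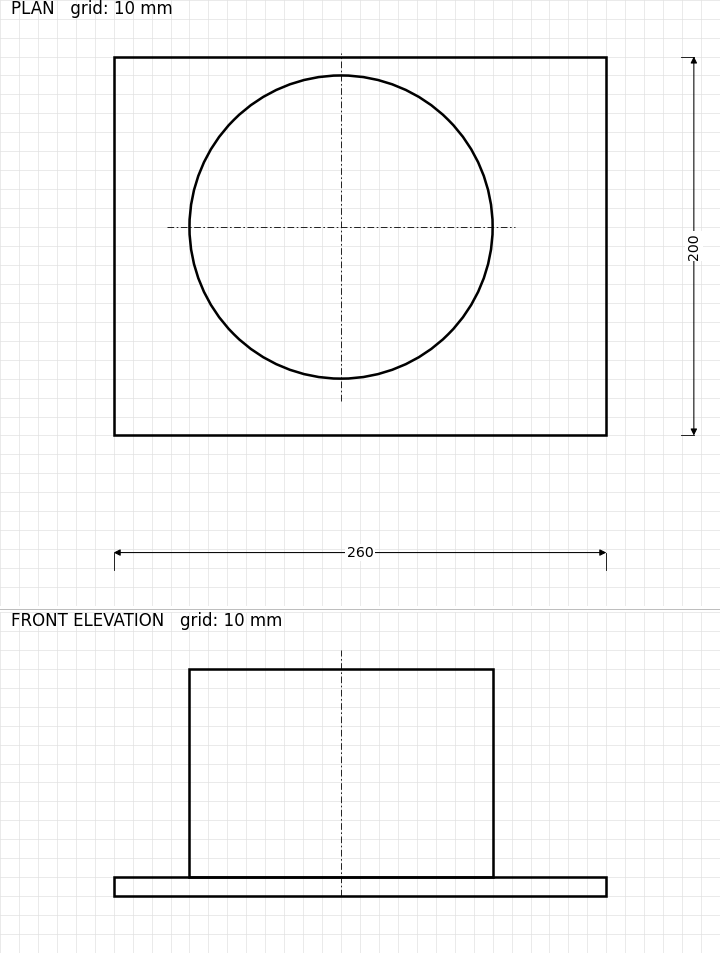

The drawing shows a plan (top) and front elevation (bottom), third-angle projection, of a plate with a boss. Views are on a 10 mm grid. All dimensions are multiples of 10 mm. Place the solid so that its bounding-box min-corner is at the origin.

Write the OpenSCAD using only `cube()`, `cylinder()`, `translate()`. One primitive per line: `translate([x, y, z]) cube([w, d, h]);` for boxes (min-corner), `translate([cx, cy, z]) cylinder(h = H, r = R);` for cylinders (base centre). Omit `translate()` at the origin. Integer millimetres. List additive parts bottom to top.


cube([260, 200, 10]);
translate([120, 110, 10]) cylinder(h = 110, r = 80);


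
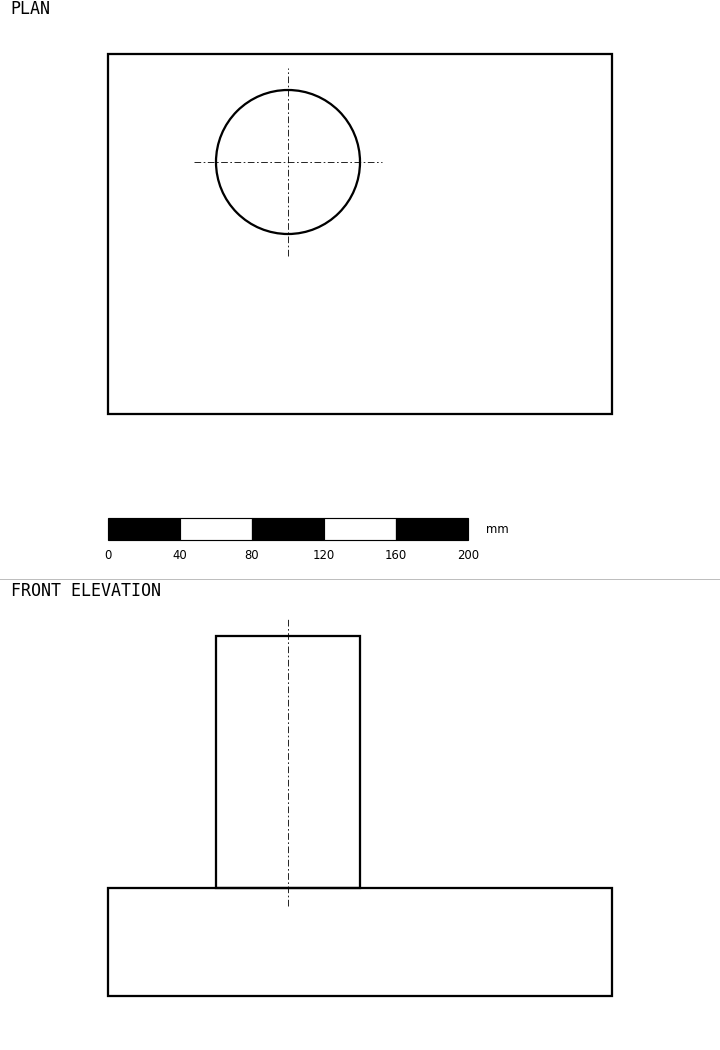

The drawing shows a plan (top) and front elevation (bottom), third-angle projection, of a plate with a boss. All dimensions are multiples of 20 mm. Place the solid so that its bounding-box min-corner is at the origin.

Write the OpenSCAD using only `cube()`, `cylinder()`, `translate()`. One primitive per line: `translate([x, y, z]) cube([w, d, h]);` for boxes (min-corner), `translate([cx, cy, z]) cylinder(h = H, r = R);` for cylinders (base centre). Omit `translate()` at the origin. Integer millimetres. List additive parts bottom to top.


cube([280, 200, 60]);
translate([100, 140, 60]) cylinder(h = 140, r = 40);
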